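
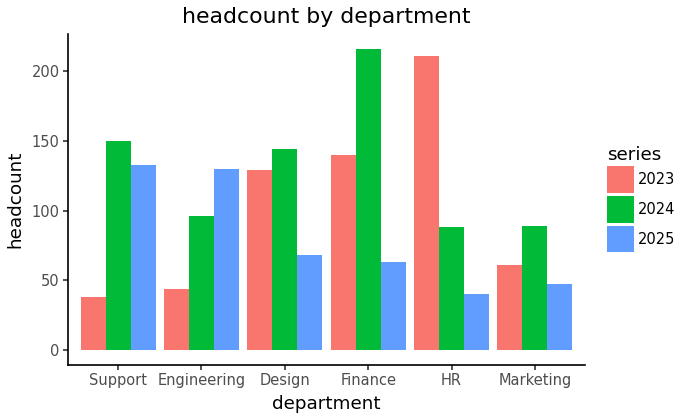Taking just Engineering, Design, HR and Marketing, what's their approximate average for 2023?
≈ 110

(40 + 120 + 220 + 60) / 4 ≈ 110.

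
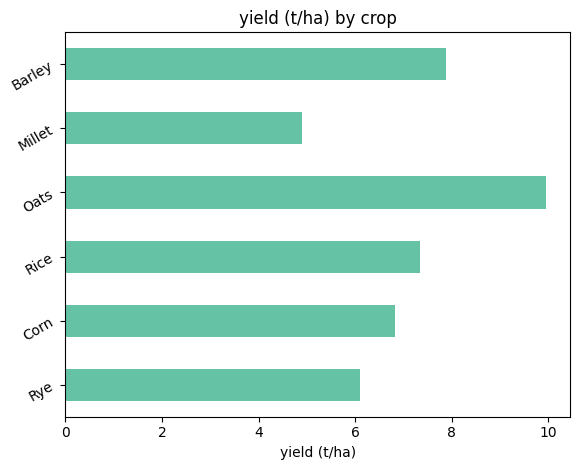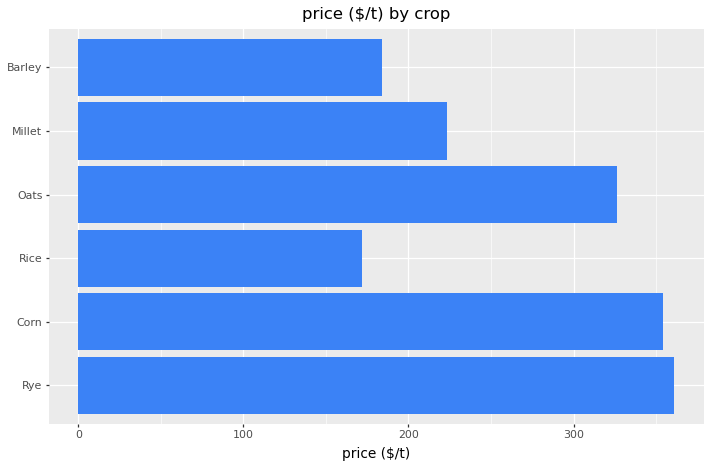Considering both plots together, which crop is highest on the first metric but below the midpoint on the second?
Barley

Chart 2 median price ($/t) ≈ 250; below-median crops: Rice, Millet, Barley. Among those, Barley has the highest yield (t/ha) (≈ 8).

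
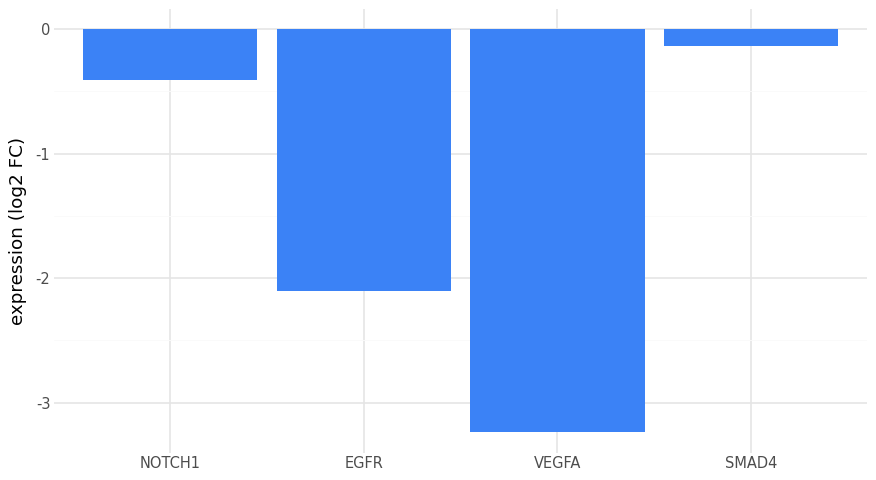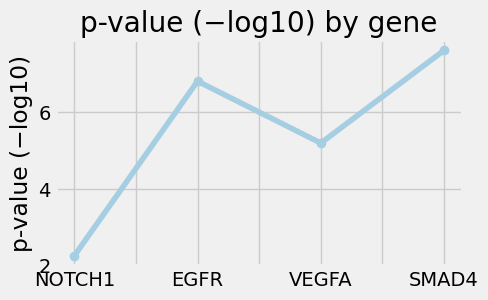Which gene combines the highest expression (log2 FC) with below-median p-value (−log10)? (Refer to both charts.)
NOTCH1

Chart 2 median p-value (−log10) ≈ 6; below-median genes: NOTCH1, VEGFA. Among those, NOTCH1 has the highest expression (log2 FC) (≈ 0).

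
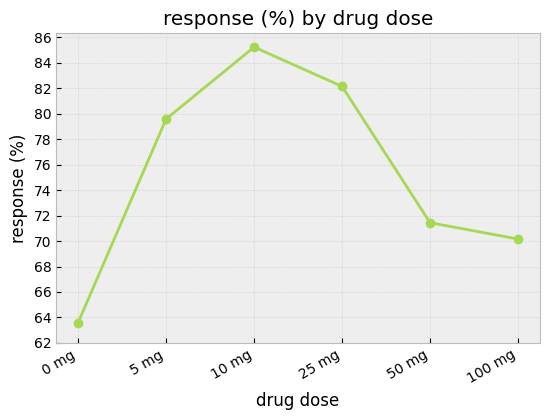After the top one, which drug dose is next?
25 mg

Top 3: 10 mg ≈ 86, 25 mg ≈ 82, 5 mg ≈ 80.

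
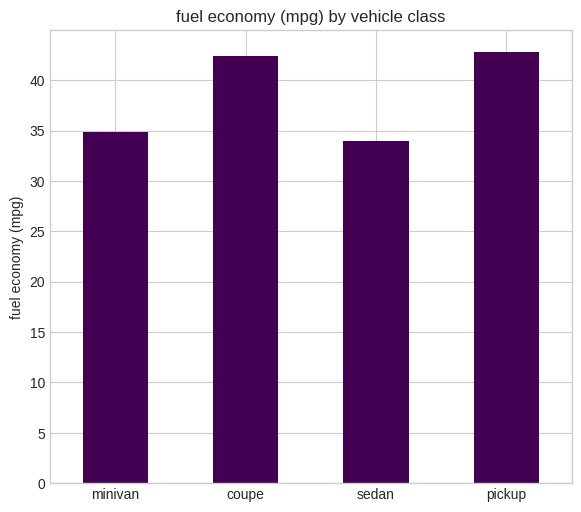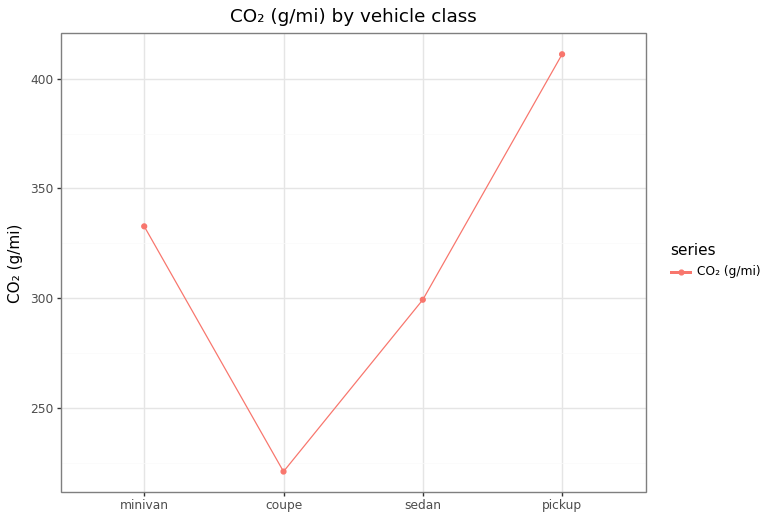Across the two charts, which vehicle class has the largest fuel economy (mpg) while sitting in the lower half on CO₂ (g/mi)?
Chart 2 median CO₂ (g/mi) ≈ 300; below-median vehicle classes: coupe, sedan. Among those, coupe has the highest fuel economy (mpg) (≈ 40).

coupe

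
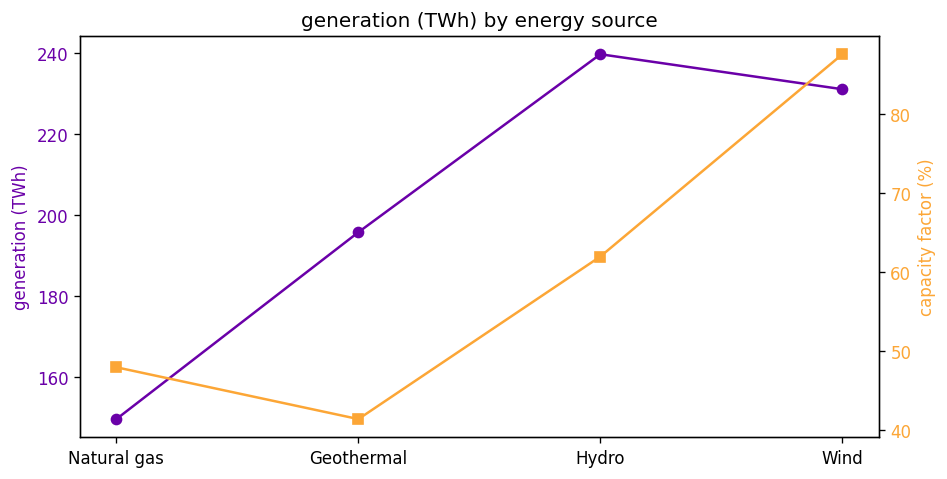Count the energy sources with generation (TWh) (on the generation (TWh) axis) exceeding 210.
2

Above 210: Hydro, Wind.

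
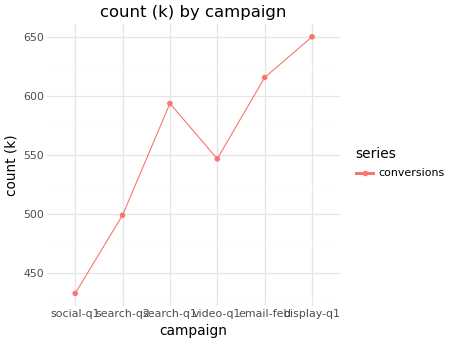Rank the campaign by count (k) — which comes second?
Top 3: display-q1 ≈ 660, email-feb ≈ 620, search-q1 ≈ 600.

email-feb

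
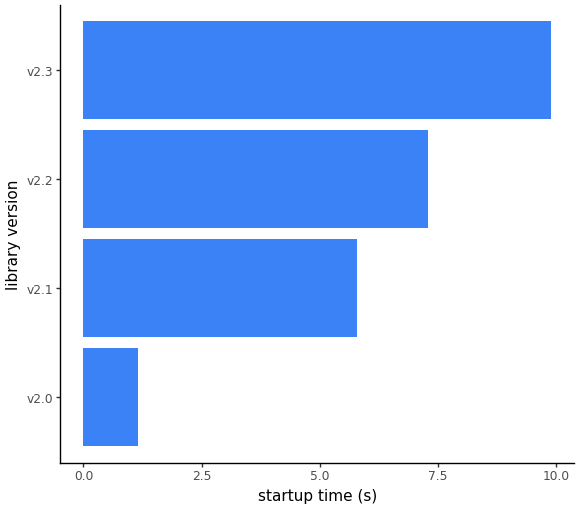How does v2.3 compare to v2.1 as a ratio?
≈ 1.67×

v2.3 ≈ 10, v2.1 ≈ 6; 10/6 ≈ 1.67.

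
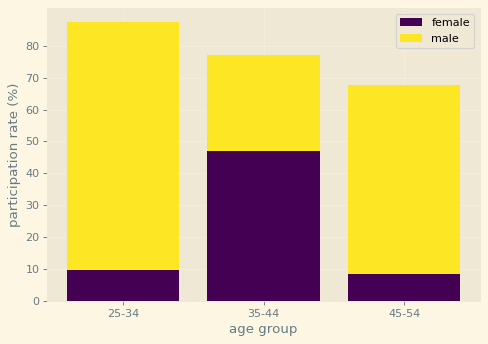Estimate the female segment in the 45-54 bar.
≈ 10

female top ≈ 10, bottom ≈ 0; segment ≈ 10.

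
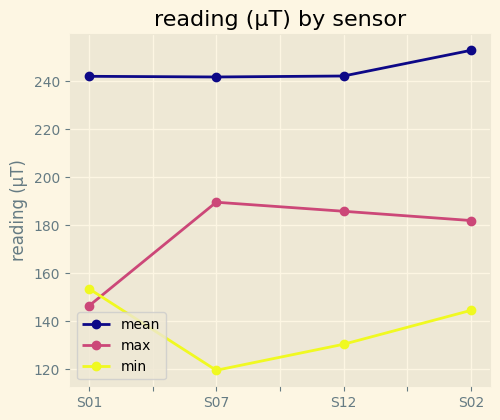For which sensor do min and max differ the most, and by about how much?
S07, ≈ 60 µT

S07: min ≈ 120, max ≈ 180 → gap ≈ 60. Next-largest (S12) is only ≈ 40.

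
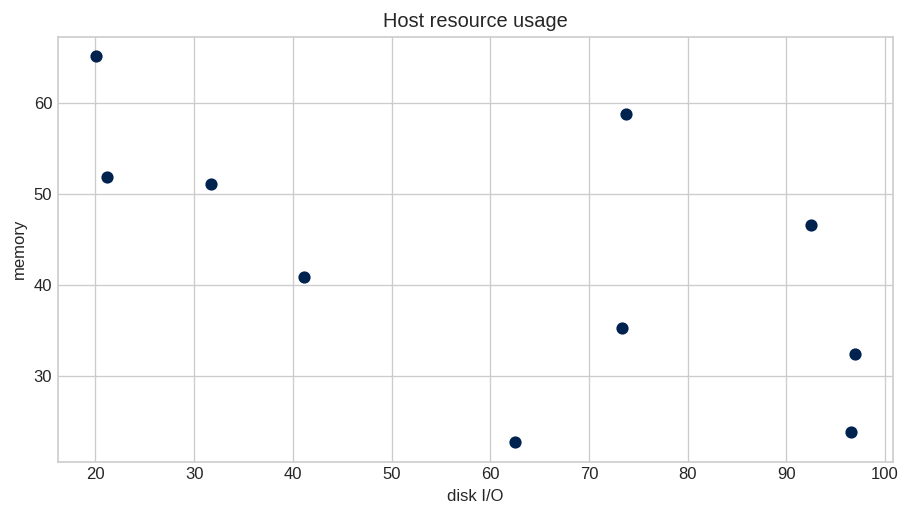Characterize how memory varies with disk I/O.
negative, moderate

Points are negatively correlated; moderate (|r| ≈ 0.6).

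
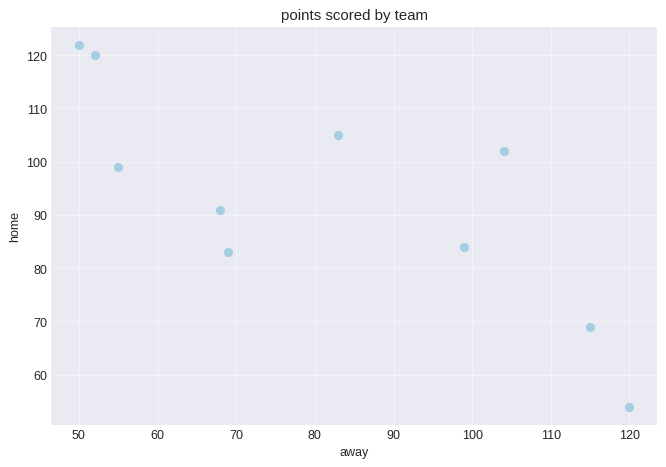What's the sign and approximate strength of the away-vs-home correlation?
Points are negatively correlated; strong (|r| ≈ 0.8).

negative, strong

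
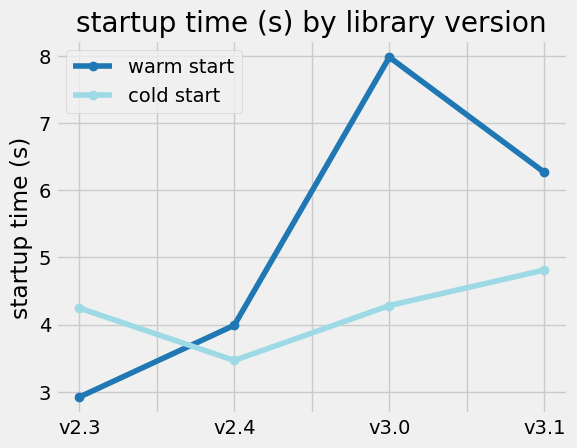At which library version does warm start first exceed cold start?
v2.4

v2.3: warm start ≈ 3.0 vs cold start ≈ 4.0 (not yet); v2.4: warm start ≈ 4.0 vs cold start ≈ 3.5 (first crossover).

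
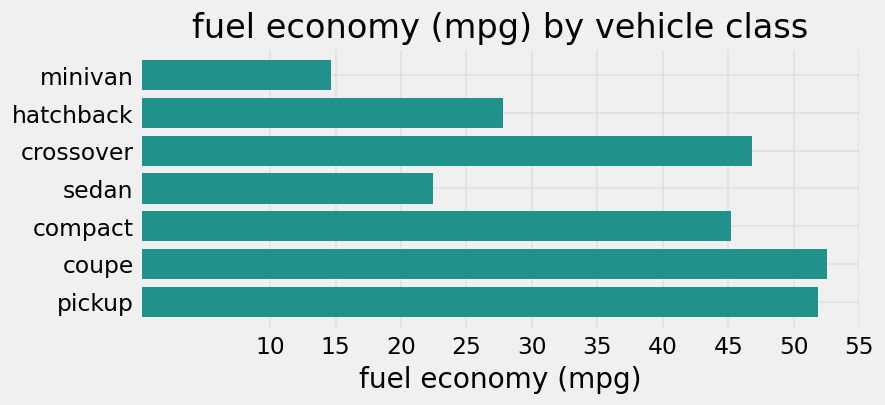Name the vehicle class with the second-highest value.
Top 3: coupe ≈ 55, pickup ≈ 50, crossover ≈ 45.

pickup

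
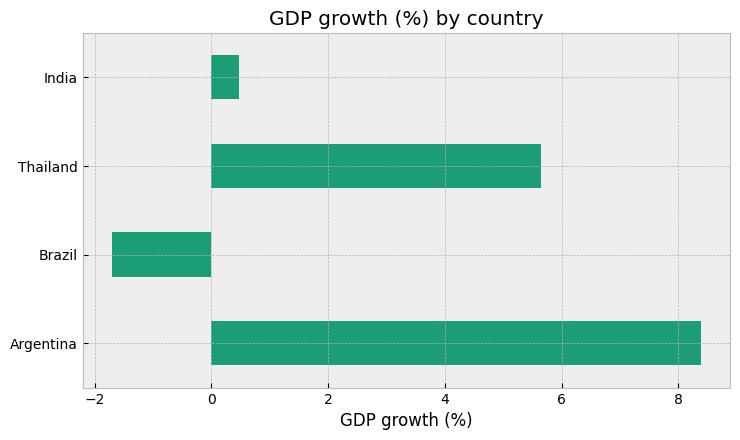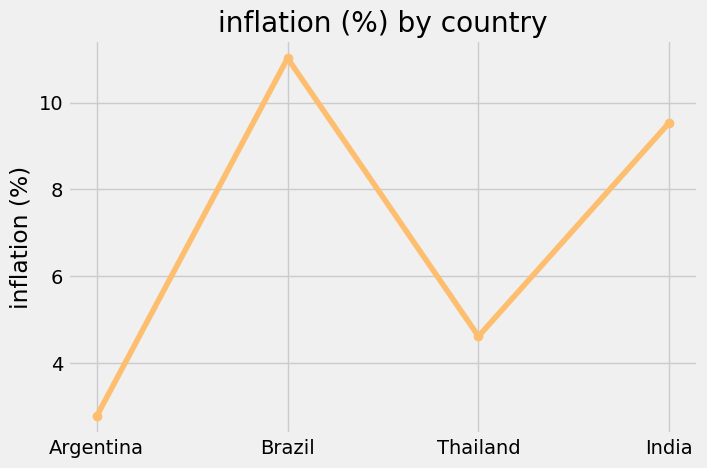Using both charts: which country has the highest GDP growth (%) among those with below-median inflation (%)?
Argentina

Chart 2 median inflation (%) ≈ 8; below-median countries: Argentina, Thailand. Among those, Argentina has the highest GDP growth (%) (≈ 8).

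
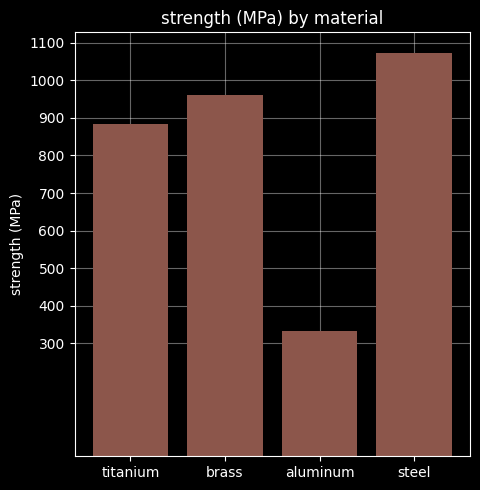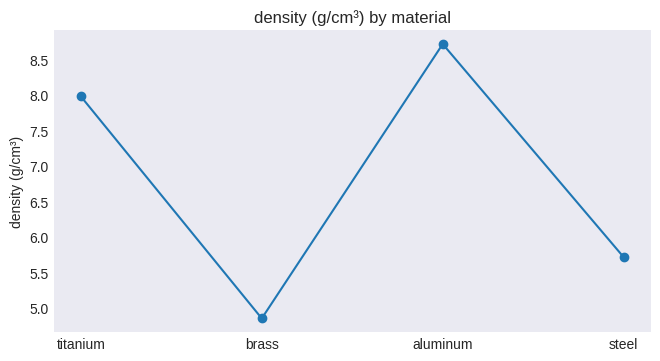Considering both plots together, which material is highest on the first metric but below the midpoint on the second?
Chart 2 median density (g/cm³) ≈ 7; below-median materials: brass, steel. Among those, steel has the highest strength (MPa) (≈ 1100).

steel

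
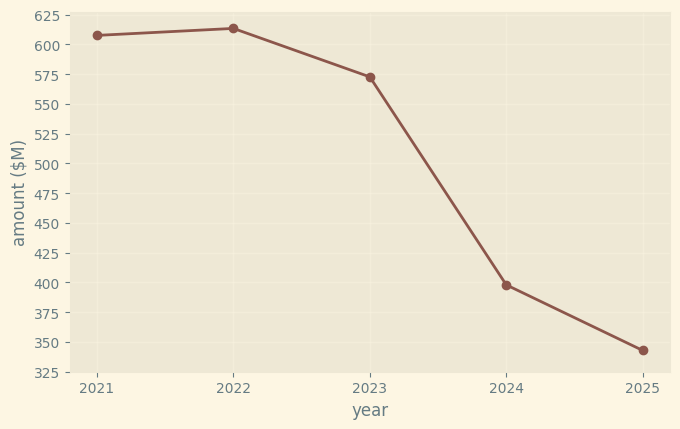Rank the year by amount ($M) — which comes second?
Top 3: 2022 ≈ 625, 2021 ≈ 600, 2023 ≈ 575.

2021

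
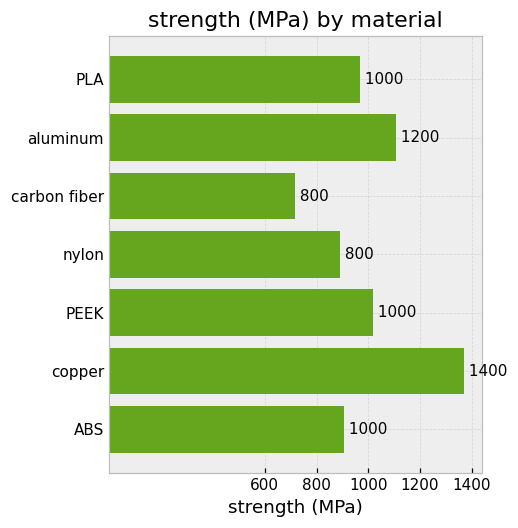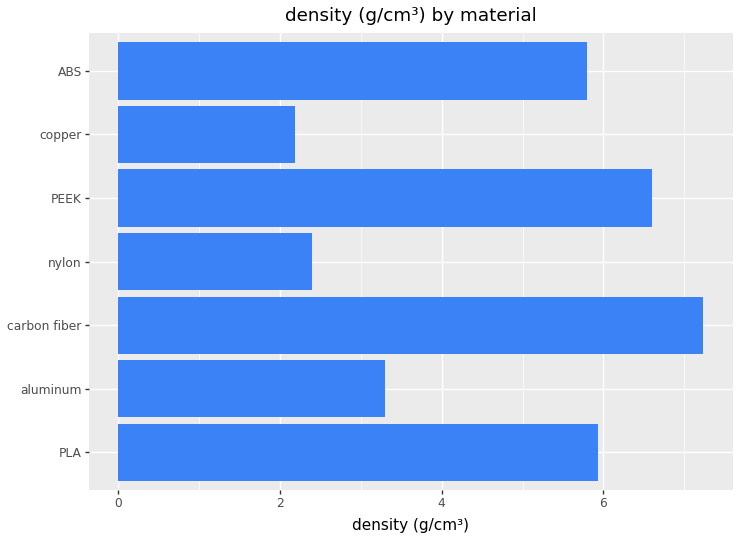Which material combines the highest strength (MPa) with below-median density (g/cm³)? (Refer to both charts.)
Chart 2 median density (g/cm³) ≈ 6; below-median materials: aluminum, nylon, copper. Among those, copper has the highest strength (MPa) (≈ 1400).

copper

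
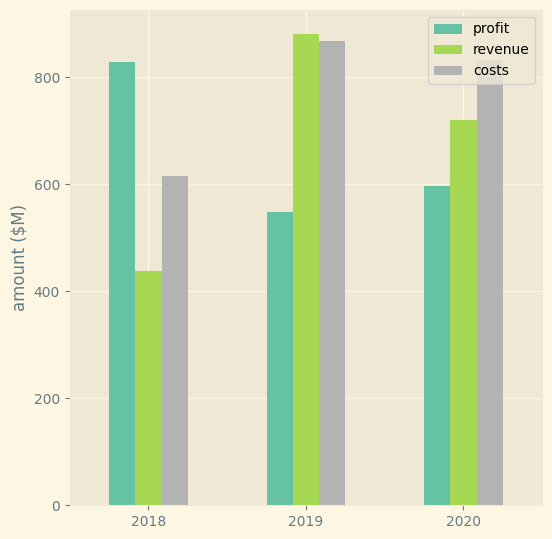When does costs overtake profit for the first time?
2019

2018: costs ≈ 600 vs profit ≈ 800 (not yet); 2019: costs ≈ 900 vs profit ≈ 500 (first crossover).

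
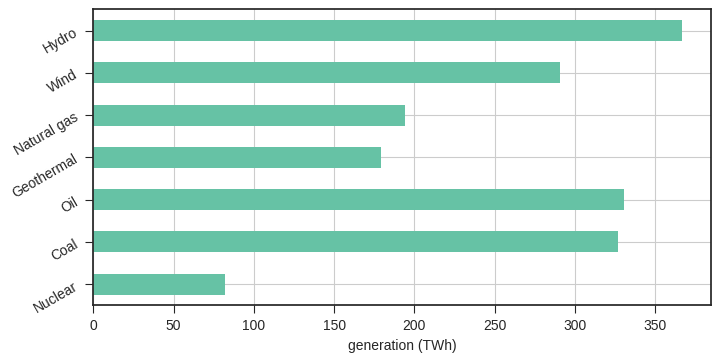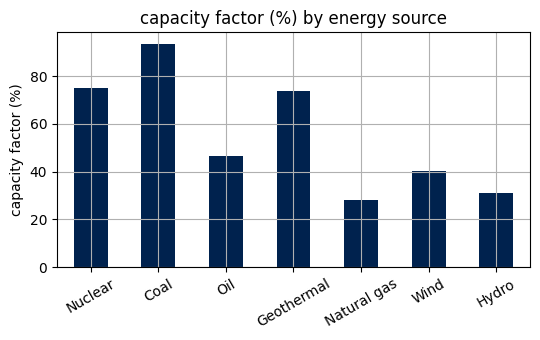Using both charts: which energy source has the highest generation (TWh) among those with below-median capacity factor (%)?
Chart 2 median capacity factor (%) ≈ 50; below-median energy sources: Natural gas, Wind, Hydro. Among those, Hydro has the highest generation (TWh) (≈ 350).

Hydro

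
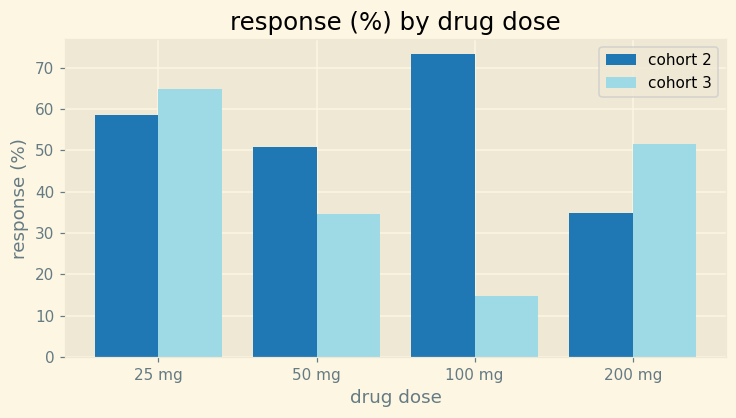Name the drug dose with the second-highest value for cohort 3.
Top 3 for cohort 3: 25 mg ≈ 60, 200 mg ≈ 50, 50 mg ≈ 30.

200 mg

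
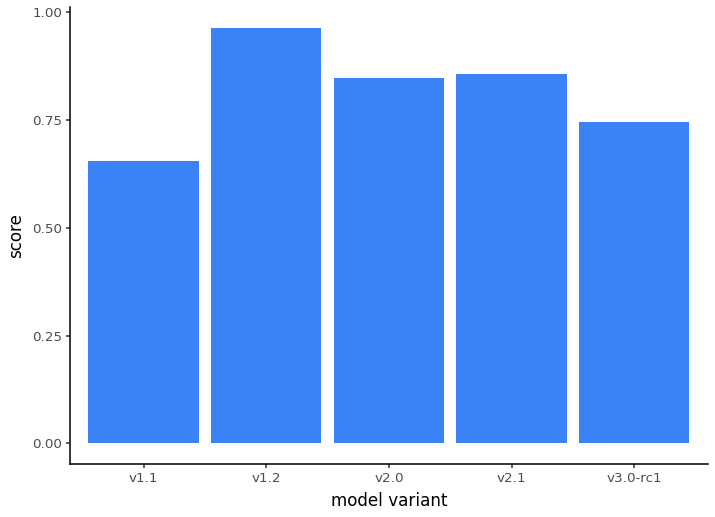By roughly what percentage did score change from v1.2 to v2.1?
≈ -10%

v1.2 ≈ 1.0, v2.1 ≈ 0.9; (0.9 − 1.0) / 1.0 ≈ -10%.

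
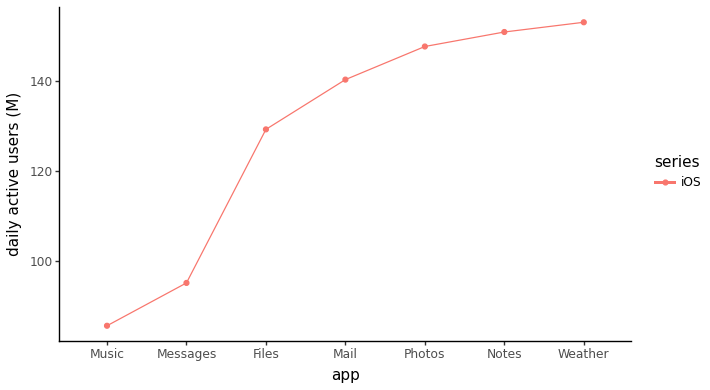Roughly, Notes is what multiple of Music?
≈ 1.67×

Notes ≈ 150, Music ≈ 90; 150/90 ≈ 1.67.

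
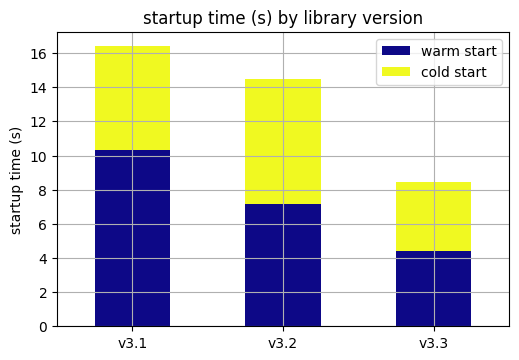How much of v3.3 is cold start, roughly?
cold start top ≈ 8, bottom ≈ 4; segment ≈ 4.

≈ 4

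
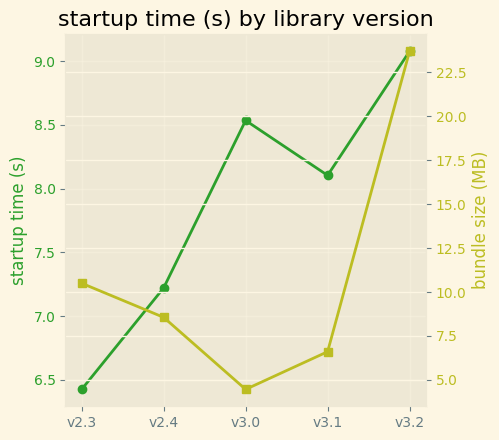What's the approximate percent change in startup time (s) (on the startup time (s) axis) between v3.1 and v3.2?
≈ +12.5%

v3.1 ≈ 8.0, v3.2 ≈ 9.0; (9.0 − 8.0) / 8.0 ≈ +12.5%.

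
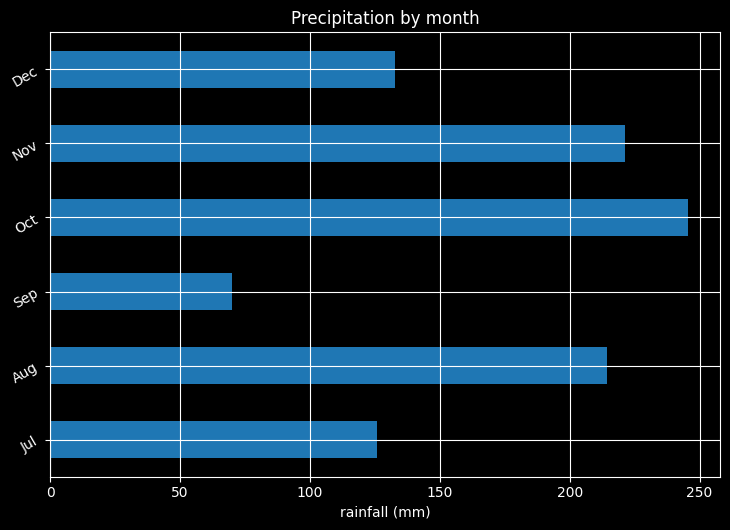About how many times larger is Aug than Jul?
Aug ≈ 225, Jul ≈ 125; 225/125 ≈ 1.8.

≈ 1.8×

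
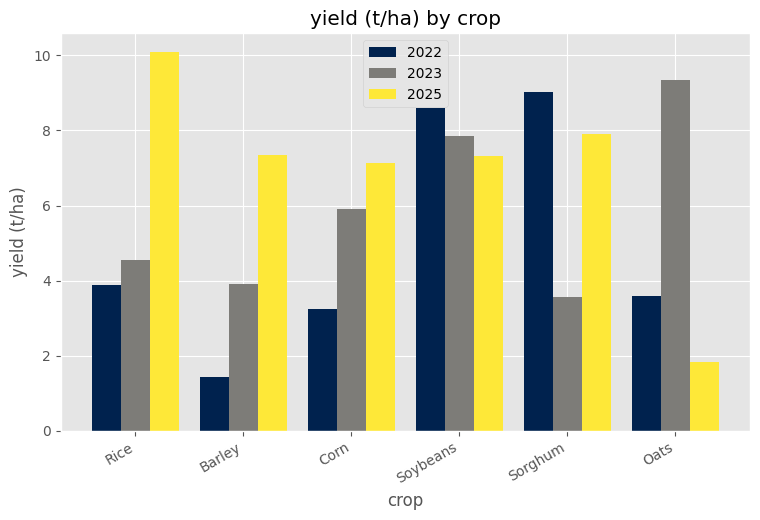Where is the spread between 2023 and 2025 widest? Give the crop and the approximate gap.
Oats: 2023 ≈ 9, 2025 ≈ 2 → gap ≈ 7. Next-largest (Rice) is only ≈ 5.

Oats, ≈ 7 t/ha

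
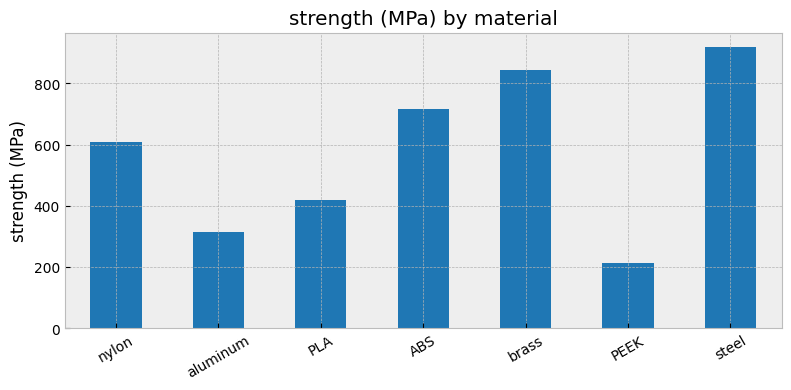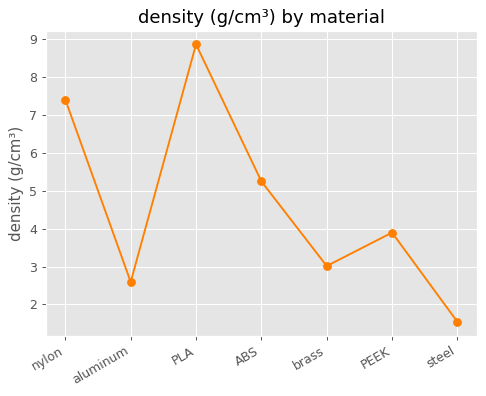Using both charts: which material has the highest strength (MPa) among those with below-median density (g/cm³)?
Chart 2 median density (g/cm³) ≈ 4; below-median materials: aluminum, brass, steel. Among those, steel has the highest strength (MPa) (≈ 900).

steel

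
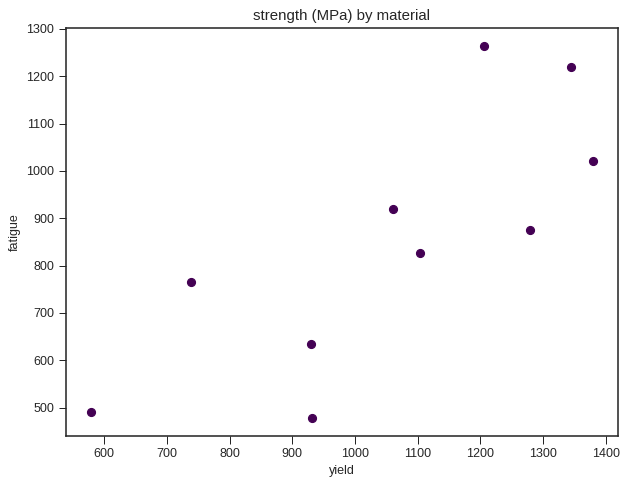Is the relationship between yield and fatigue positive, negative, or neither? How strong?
positive, strong

Points are positively correlated; strong (|r| ≈ 0.8).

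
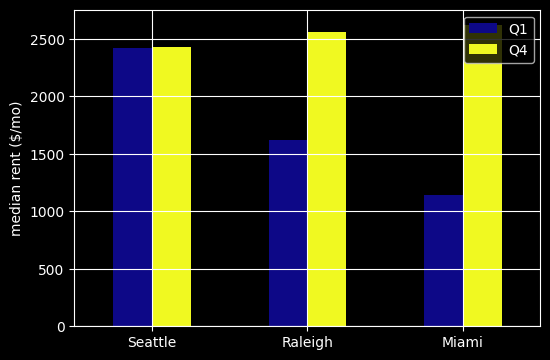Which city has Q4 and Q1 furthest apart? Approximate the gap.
Miami: Q4 ≈ 2500, Q1 ≈ 1000 → gap ≈ 1500. Next-largest (Raleigh) is only ≈ 1000.

Miami, ≈ 1500 $/mo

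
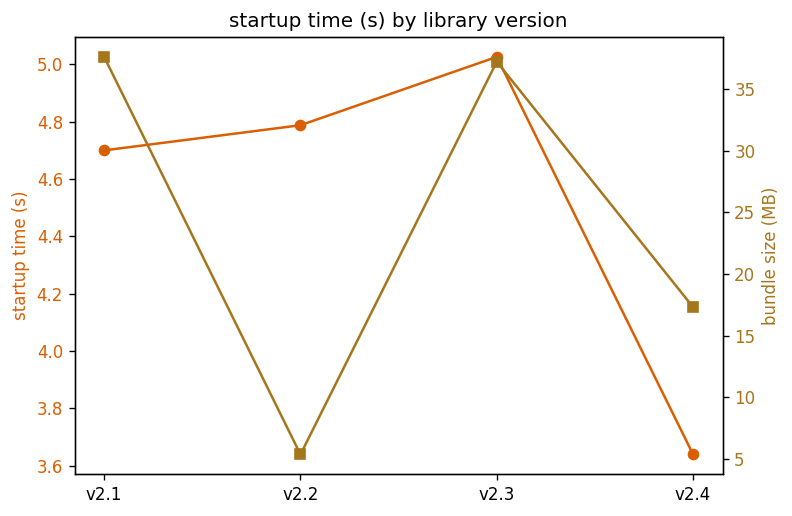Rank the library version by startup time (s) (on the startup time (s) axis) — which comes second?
v2.2

Top 3 (on the startup time (s) axis): v2.3 ≈ 5.0, v2.2 ≈ 4.8, v2.1 ≈ 4.6.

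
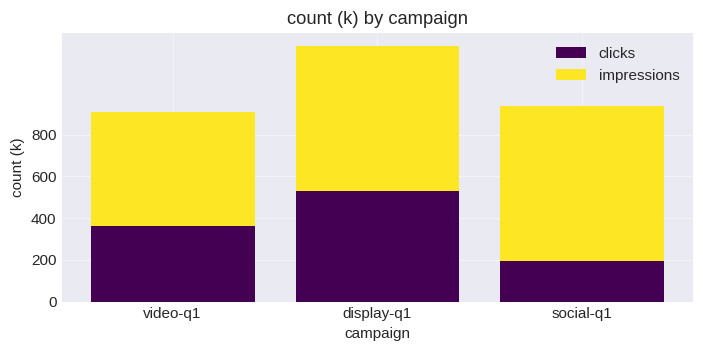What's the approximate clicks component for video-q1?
clicks top ≈ 400, bottom ≈ 0; segment ≈ 400.

≈ 400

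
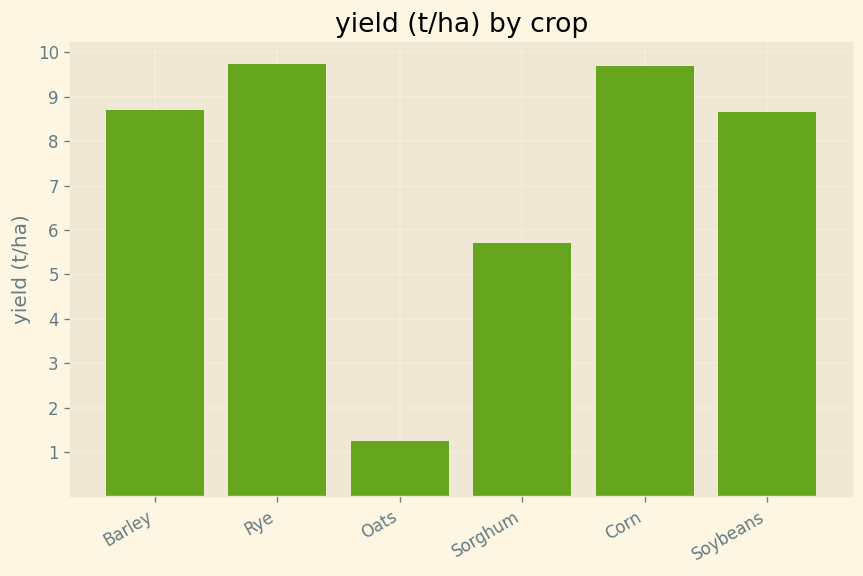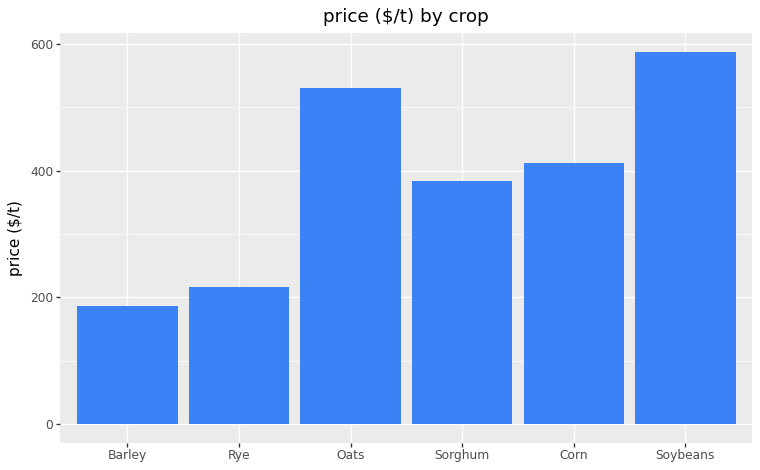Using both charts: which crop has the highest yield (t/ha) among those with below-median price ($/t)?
Rye

Chart 2 median price ($/t) ≈ 400; below-median crops: Barley, Rye, Sorghum. Among those, Rye has the highest yield (t/ha) (≈ 10).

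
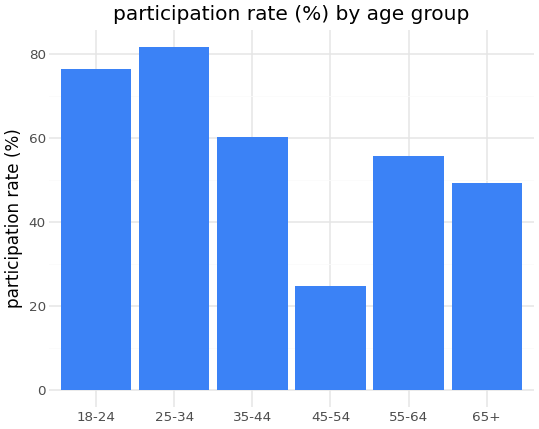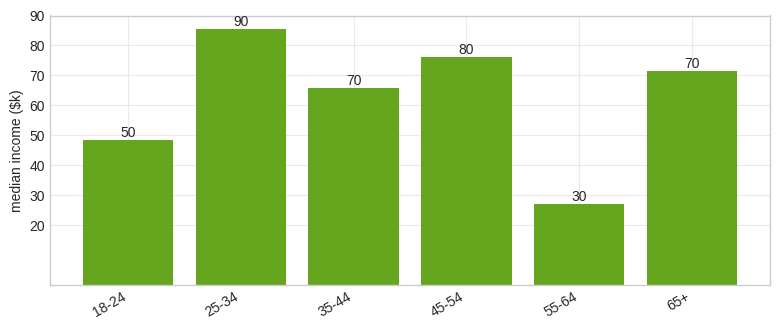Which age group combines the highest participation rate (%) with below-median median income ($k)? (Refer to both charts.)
18-24

Chart 2 median median income ($k) ≈ 70; below-median age groups: 18-24, 35-44, 55-64. Among those, 18-24 has the highest participation rate (%) (≈ 80).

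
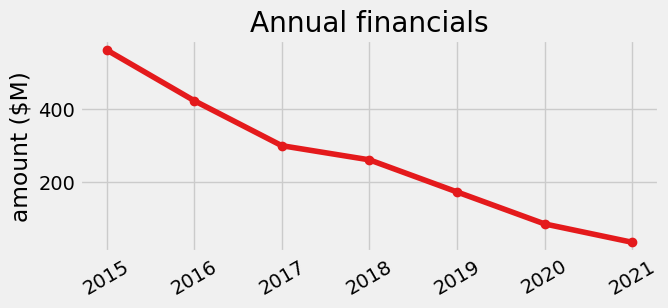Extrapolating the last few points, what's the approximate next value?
≈ 0

Last three: 150, 100, 50 → slope ≈ -50/step → next ≈ 0.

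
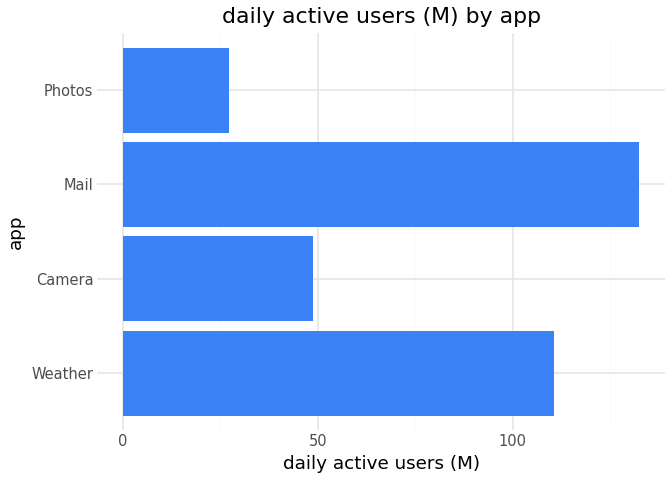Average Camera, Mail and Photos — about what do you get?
≈ 67

(40 + 140 + 20) / 3 ≈ 67.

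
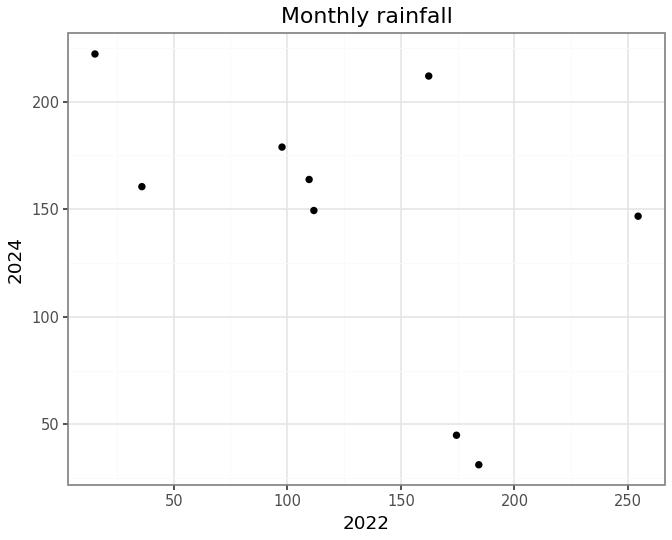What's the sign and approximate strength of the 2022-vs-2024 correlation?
Points are negatively correlated; moderate (|r| ≈ 0.5).

negative, moderate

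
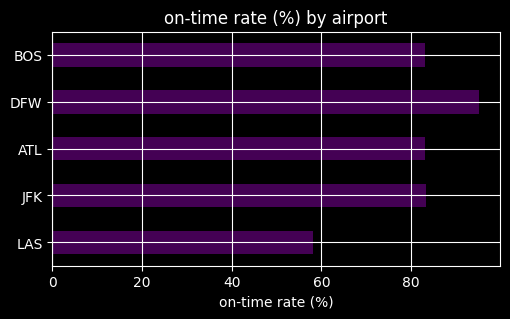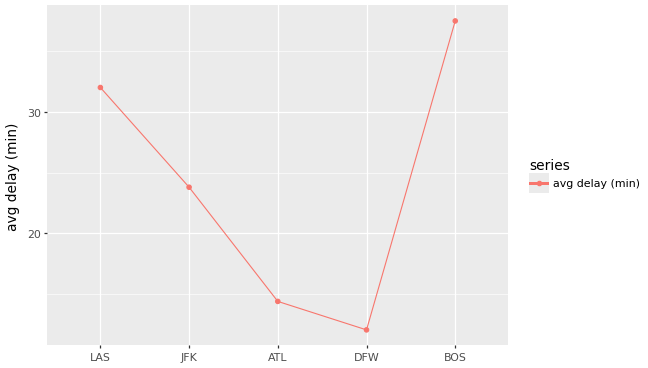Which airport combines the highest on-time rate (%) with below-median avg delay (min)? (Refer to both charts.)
Chart 2 median avg delay (min) ≈ 25; below-median airports: ATL, DFW. Among those, DFW has the highest on-time rate (%) (≈ 100).

DFW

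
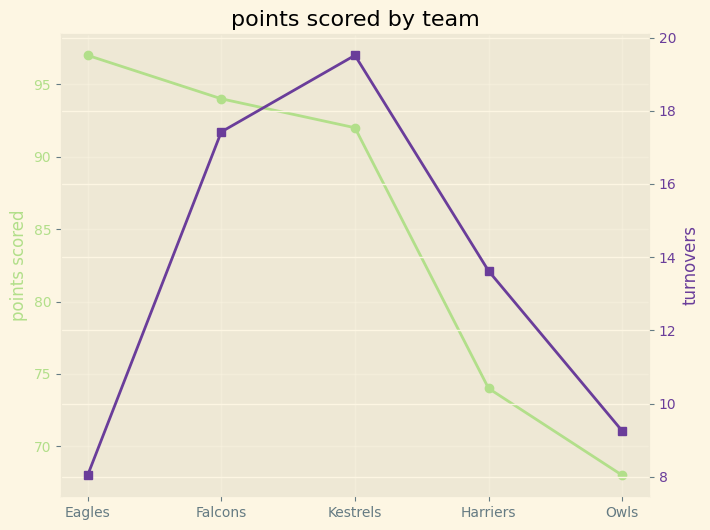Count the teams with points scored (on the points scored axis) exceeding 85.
Above 85: Eagles, Falcons, Kestrels.

3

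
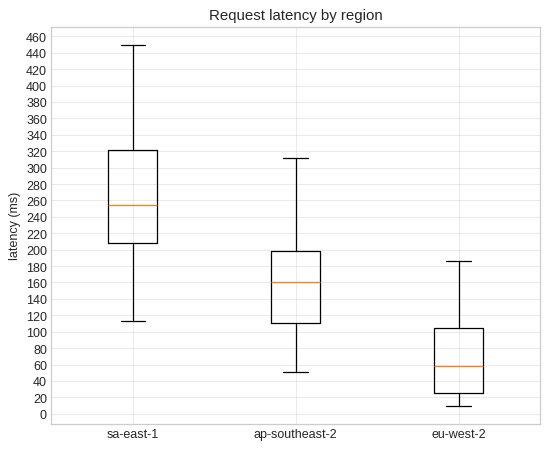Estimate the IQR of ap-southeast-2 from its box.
≈ 80

Q3 ≈ 200, Q1 ≈ 120; IQR ≈ 80.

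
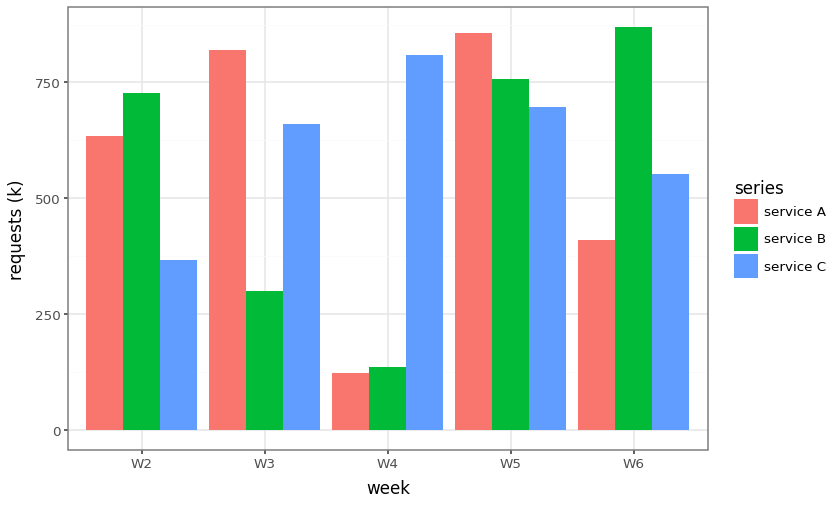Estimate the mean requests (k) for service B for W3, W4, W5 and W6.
≈ 525

(300 + 100 + 800 + 900) / 4 ≈ 525.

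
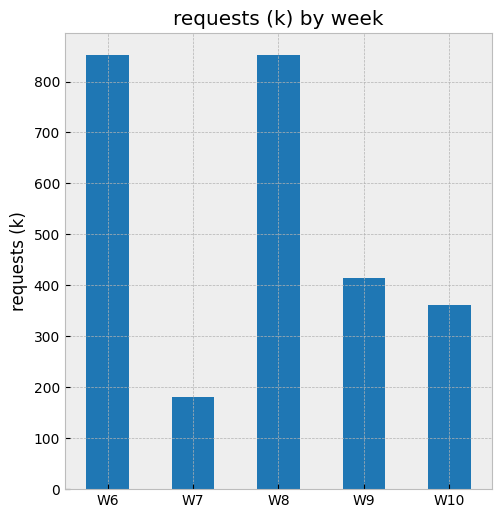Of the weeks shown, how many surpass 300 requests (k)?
Above 300: W6, W8, W9, W10.

4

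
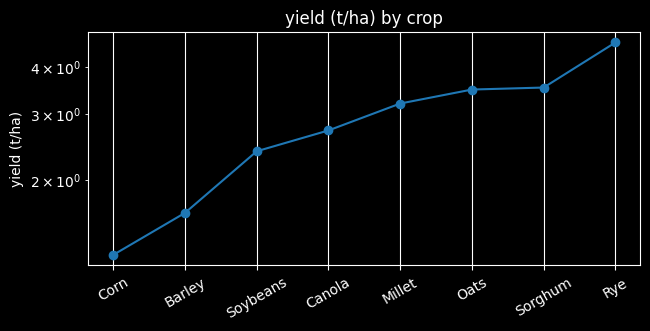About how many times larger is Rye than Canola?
Rye ≈ 4.5, Canola ≈ 2.5; 4.5/2.5 ≈ 1.8.

≈ 1.8×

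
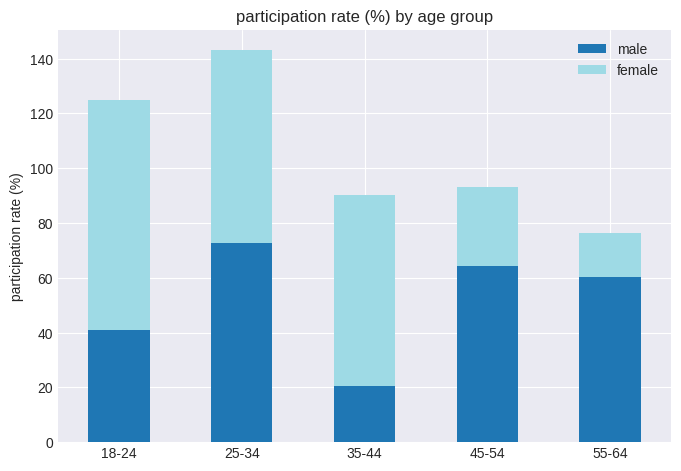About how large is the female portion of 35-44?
female top ≈ 100, bottom ≈ 20; segment ≈ 80.

≈ 80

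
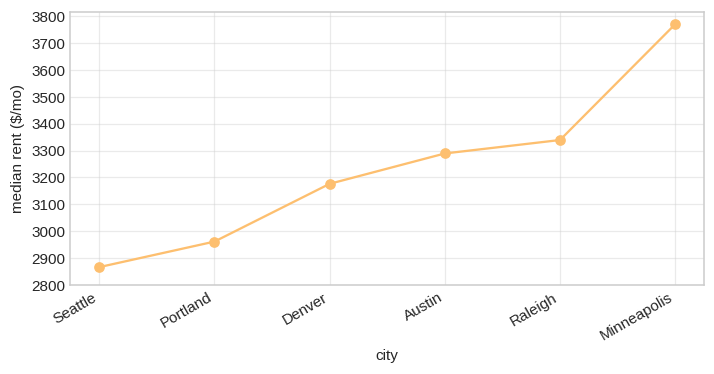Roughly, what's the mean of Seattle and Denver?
(2900 + 3200) / 2 ≈ 3050.

≈ 3050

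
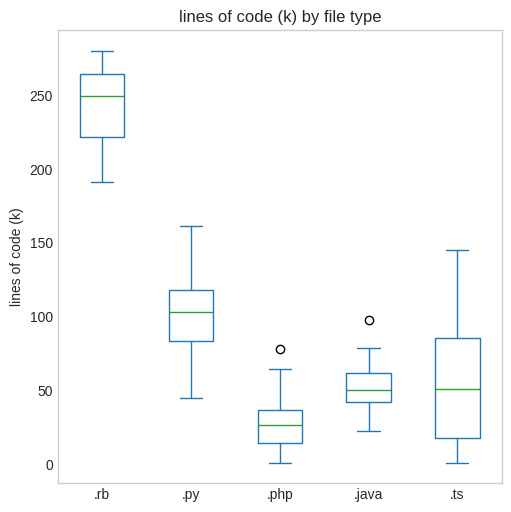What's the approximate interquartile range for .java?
≈ 20

Q3 ≈ 60, Q1 ≈ 40; IQR ≈ 20.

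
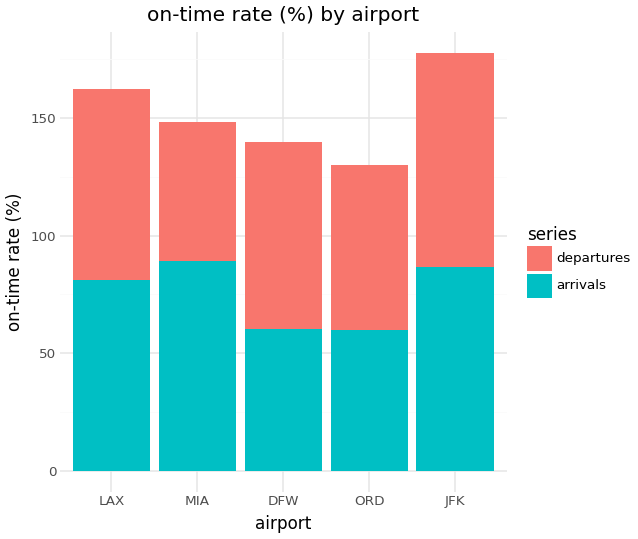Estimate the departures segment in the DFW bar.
departures top ≈ 140, bottom ≈ 60; segment ≈ 80.

≈ 80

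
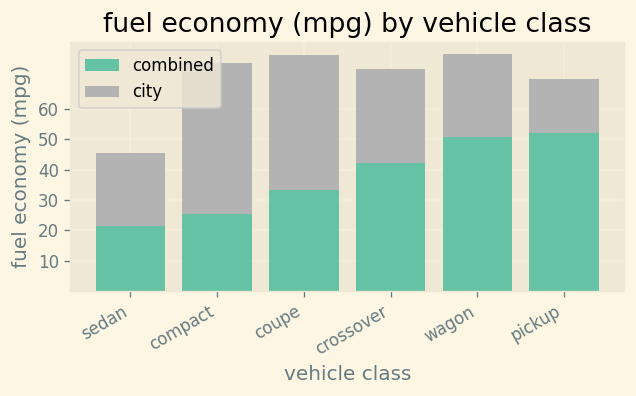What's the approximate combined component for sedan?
combined top ≈ 20, bottom ≈ 0; segment ≈ 20.

≈ 20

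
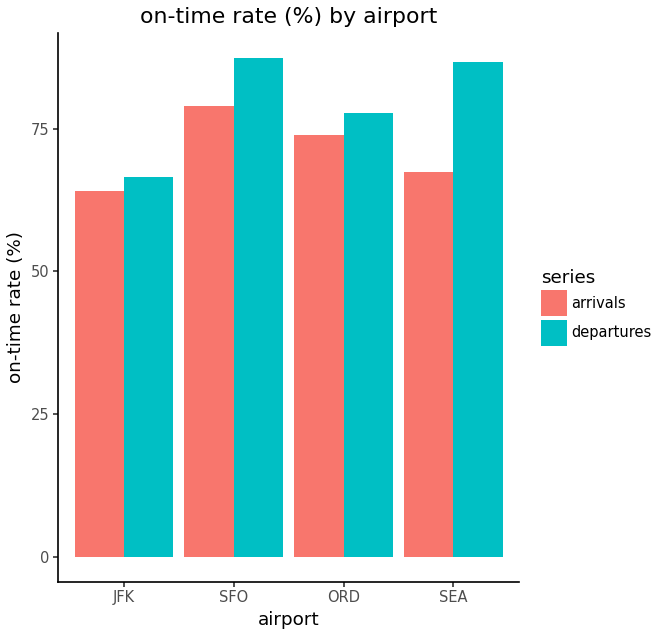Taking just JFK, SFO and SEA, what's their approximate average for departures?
(70 + 90 + 90) / 3 ≈ 83.

≈ 83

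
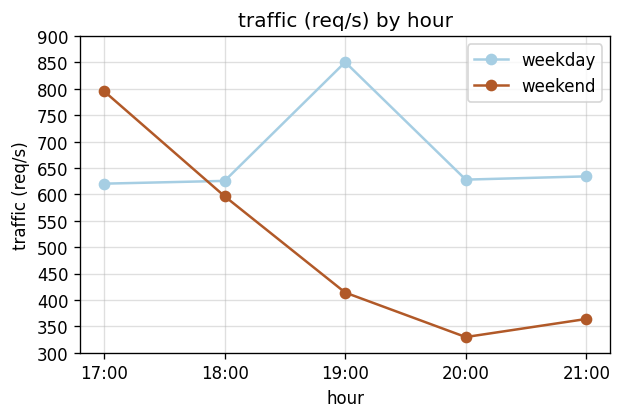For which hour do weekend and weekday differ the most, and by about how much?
19:00: weekend ≈ 400, weekday ≈ 850 → gap ≈ 450. Next-largest (20:00) is only ≈ 300.

19:00, ≈ 450 req/s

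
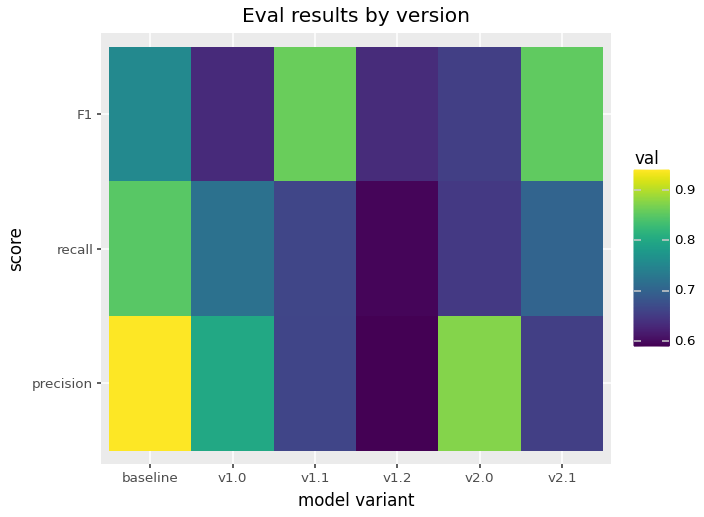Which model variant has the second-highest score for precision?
Top 3 for precision: baseline ≈ 0.95, v2.0 ≈ 0.90, v1.0 ≈ 0.80.

v2.0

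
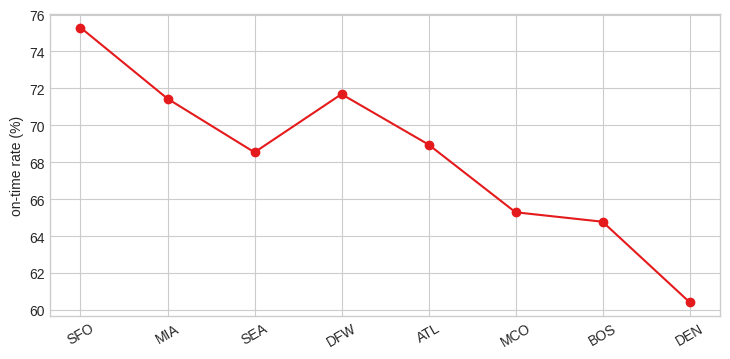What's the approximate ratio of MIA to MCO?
≈ 1.09×

MIA ≈ 72, MCO ≈ 66; 72/66 ≈ 1.09.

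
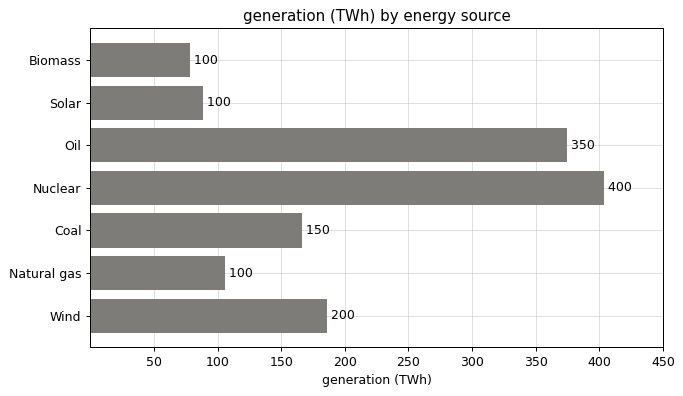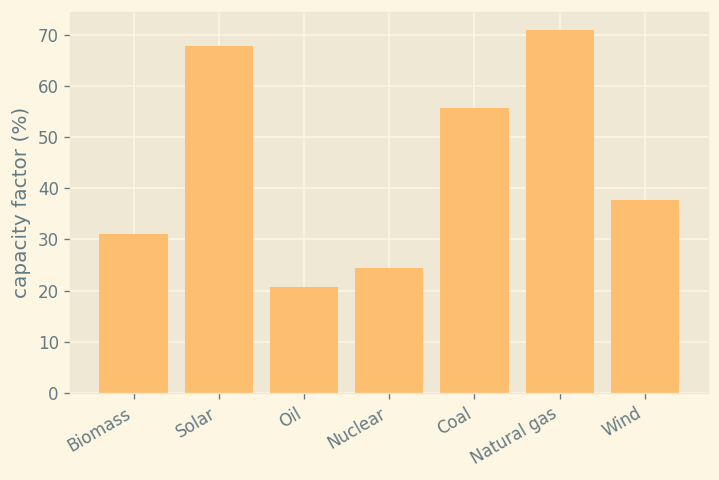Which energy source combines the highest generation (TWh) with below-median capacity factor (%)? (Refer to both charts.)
Chart 2 median capacity factor (%) ≈ 40; below-median energy sources: Biomass, Oil, Nuclear. Among those, Nuclear has the highest generation (TWh) (≈ 400).

Nuclear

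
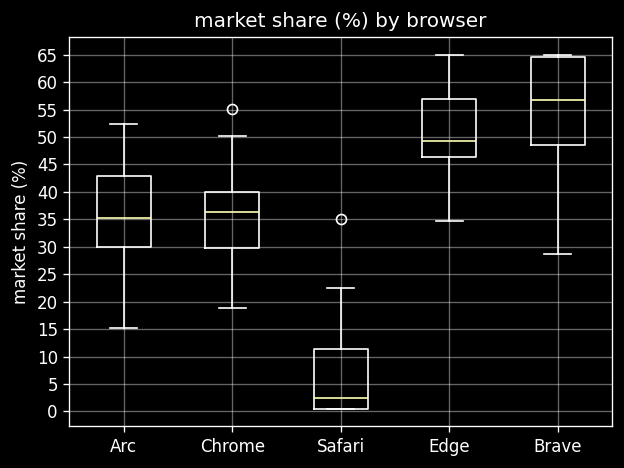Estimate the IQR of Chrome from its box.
Q3 ≈ 40, Q1 ≈ 30; IQR ≈ 10.

≈ 10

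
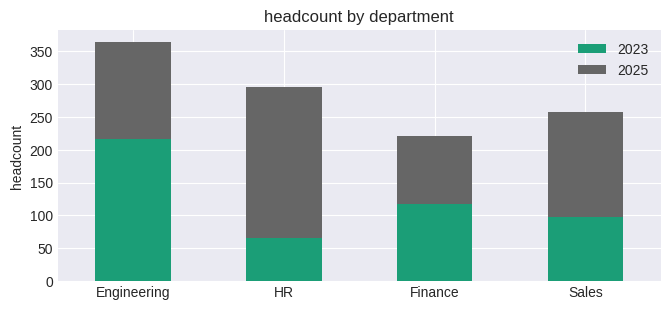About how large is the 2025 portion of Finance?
2025 top ≈ 200, bottom ≈ 100; segment ≈ 100.

≈ 100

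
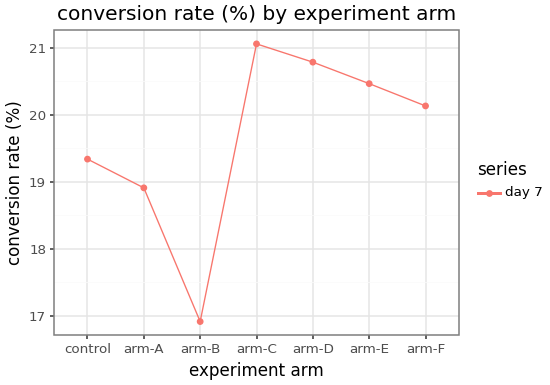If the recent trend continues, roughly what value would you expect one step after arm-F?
≈ 19.5

Last three: 21.0, 20.5, 20.0 → slope ≈ -0.5/step → next ≈ 19.5.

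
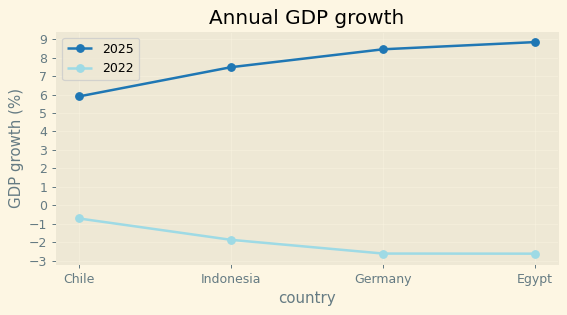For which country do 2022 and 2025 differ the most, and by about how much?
Egypt, ≈ 12 %

Egypt: 2022 ≈ -3, 2025 ≈ 9 → gap ≈ 12. Next-largest (Germany) is only ≈ 11.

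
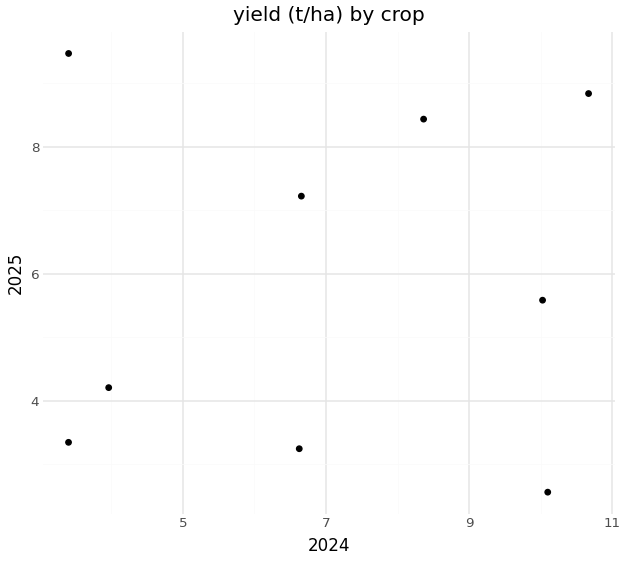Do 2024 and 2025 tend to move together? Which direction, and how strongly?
Points are roughly uncorrelated; weak (|r| ≈ 0.1).

no clear correlation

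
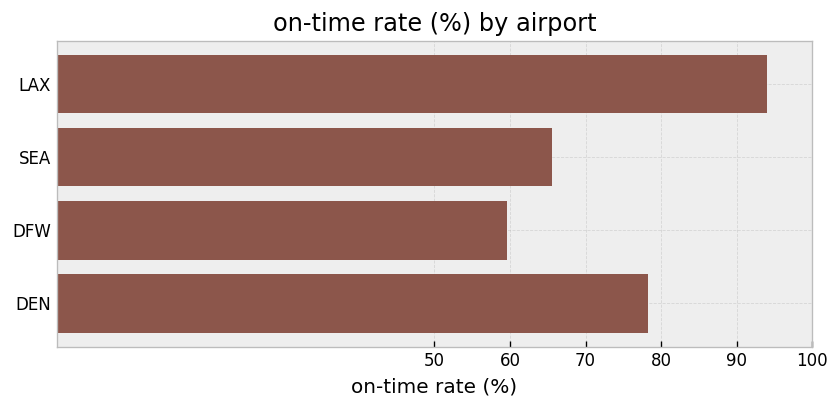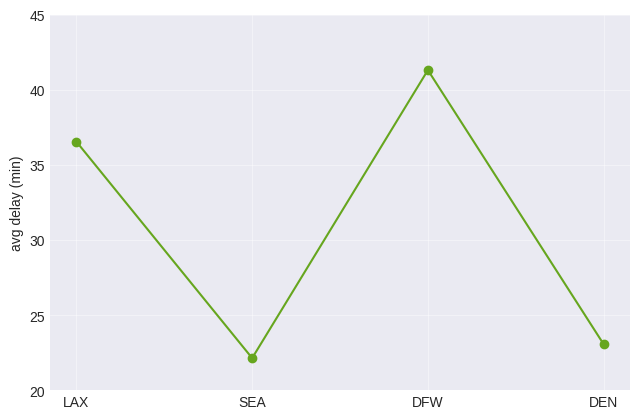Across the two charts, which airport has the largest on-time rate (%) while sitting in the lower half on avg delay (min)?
Chart 2 median avg delay (min) ≈ 30; below-median airports: SEA, DEN. Among those, DEN has the highest on-time rate (%) (≈ 80).

DEN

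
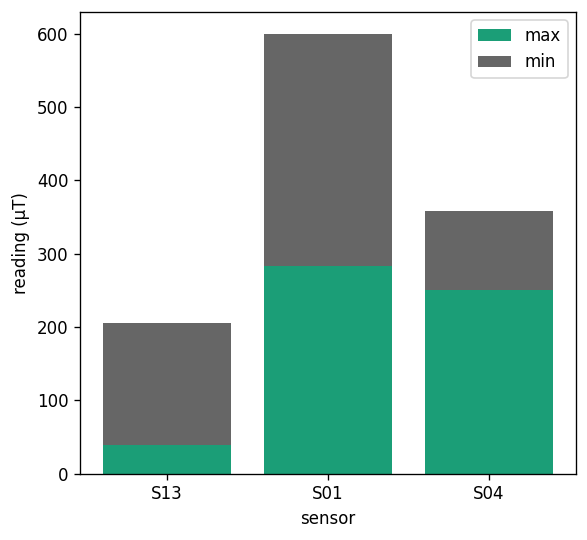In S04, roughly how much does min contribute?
≈ 100

min top ≈ 350, bottom ≈ 250; segment ≈ 100.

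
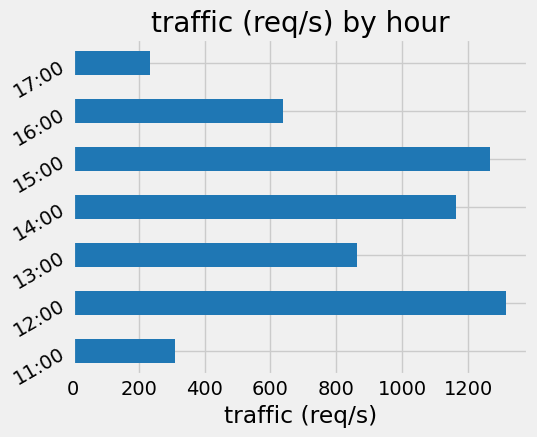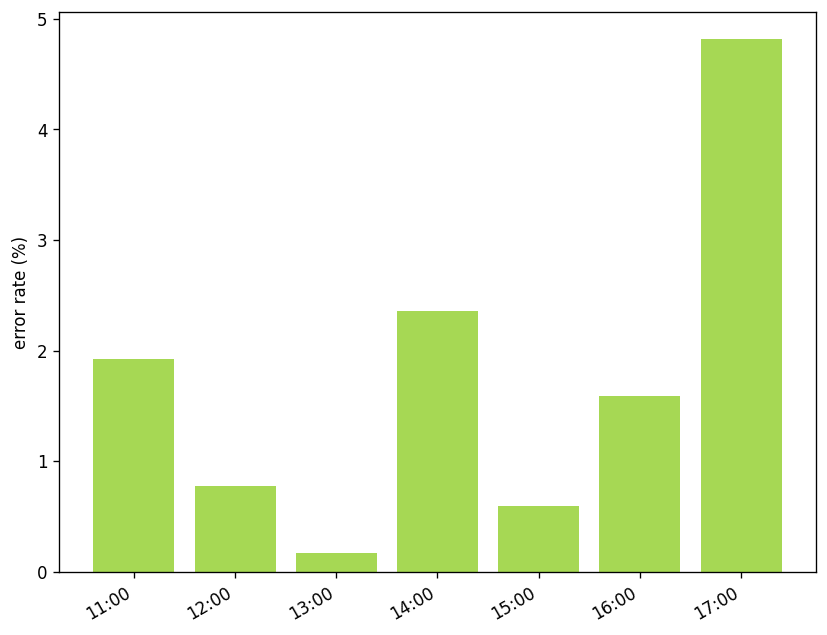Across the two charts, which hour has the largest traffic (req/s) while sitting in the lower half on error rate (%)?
12:00

Chart 2 median error rate (%) ≈ 1.5; below-median hours: 12:00, 13:00, 15:00. Among those, 12:00 has the highest traffic (req/s) (≈ 1400).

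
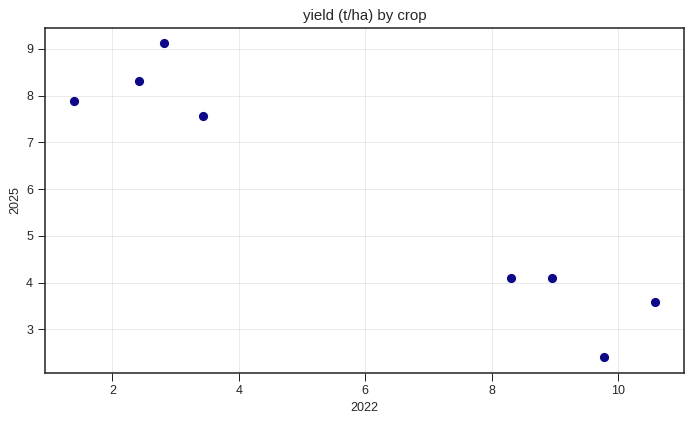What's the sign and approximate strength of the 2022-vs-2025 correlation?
Points are negatively correlated; strong (|r| ≈ 1.0).

negative, strong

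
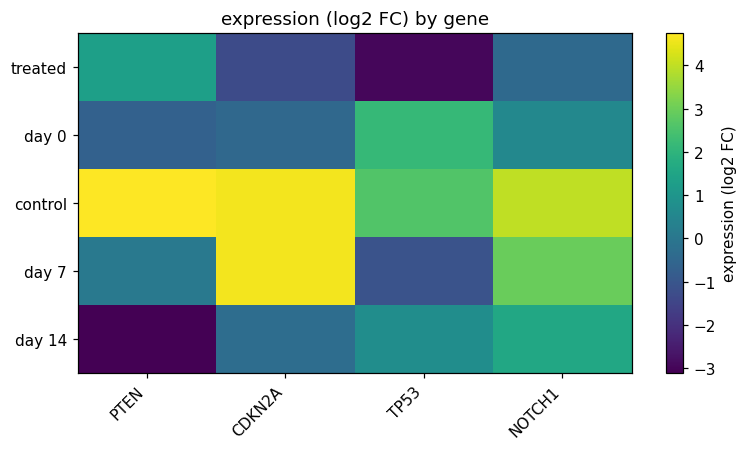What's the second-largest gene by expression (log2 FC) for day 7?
NOTCH1

Top 3 for day 7: CDKN2A ≈ 5, NOTCH1 ≈ 3, PTEN ≈ 0.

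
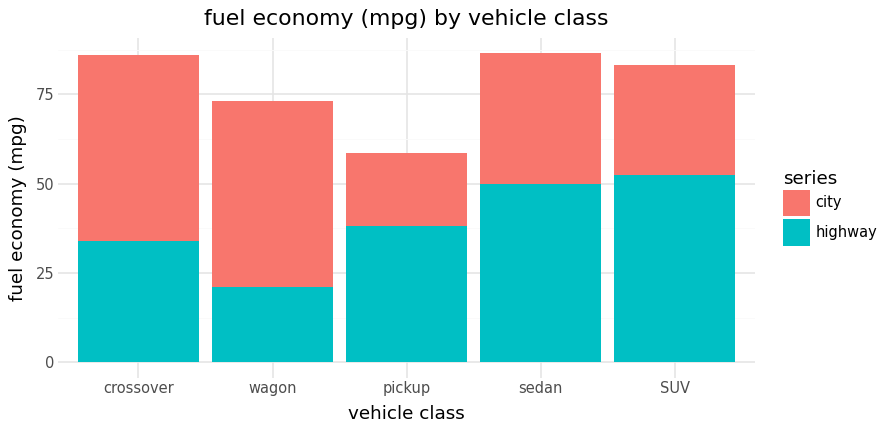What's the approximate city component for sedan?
≈ 40

city top ≈ 90, bottom ≈ 50; segment ≈ 40.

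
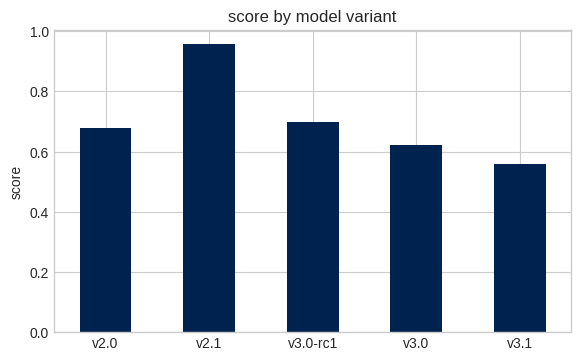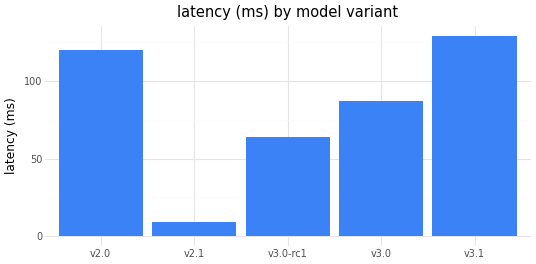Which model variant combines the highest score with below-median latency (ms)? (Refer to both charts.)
Chart 2 median latency (ms) ≈ 80; below-median model variants: v2.1, v3.0-rc1. Among those, v2.1 has the highest score (≈ 1).

v2.1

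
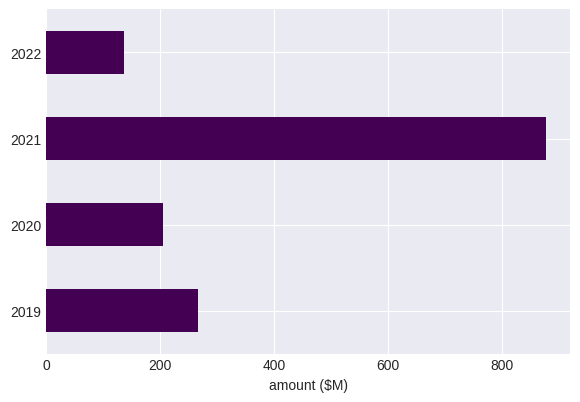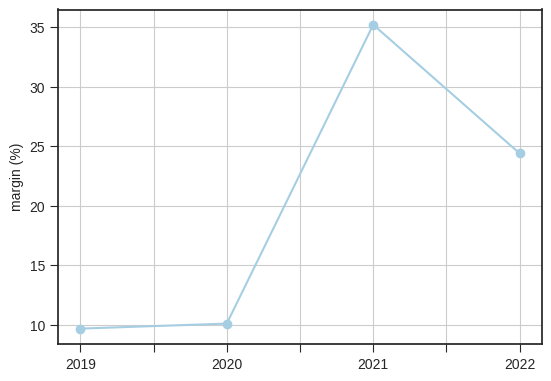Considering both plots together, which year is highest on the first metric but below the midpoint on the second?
2019

Chart 2 median margin (%) ≈ 15; below-median years: 2019, 2020. Among those, 2019 has the highest amount ($M) (≈ 300).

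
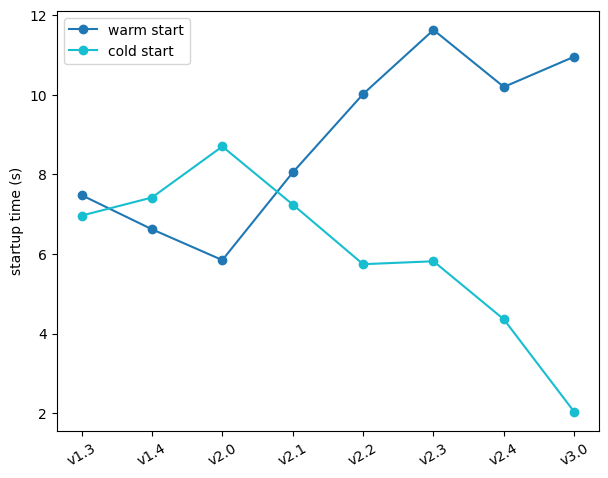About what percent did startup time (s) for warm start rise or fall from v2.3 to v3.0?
≈ -8.3%

v2.3 ≈ 12, v3.0 ≈ 11; (11 − 12) / 12 ≈ -8.3%.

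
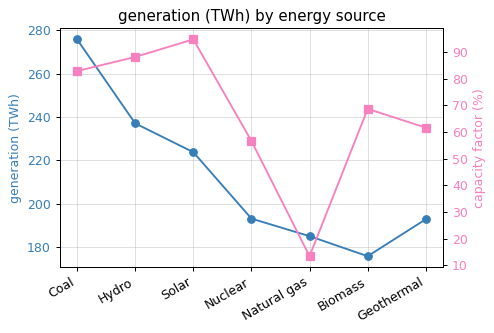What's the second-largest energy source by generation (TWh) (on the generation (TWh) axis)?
Hydro

Top 3 (on the generation (TWh) axis): Coal ≈ 280, Hydro ≈ 240, Solar ≈ 220.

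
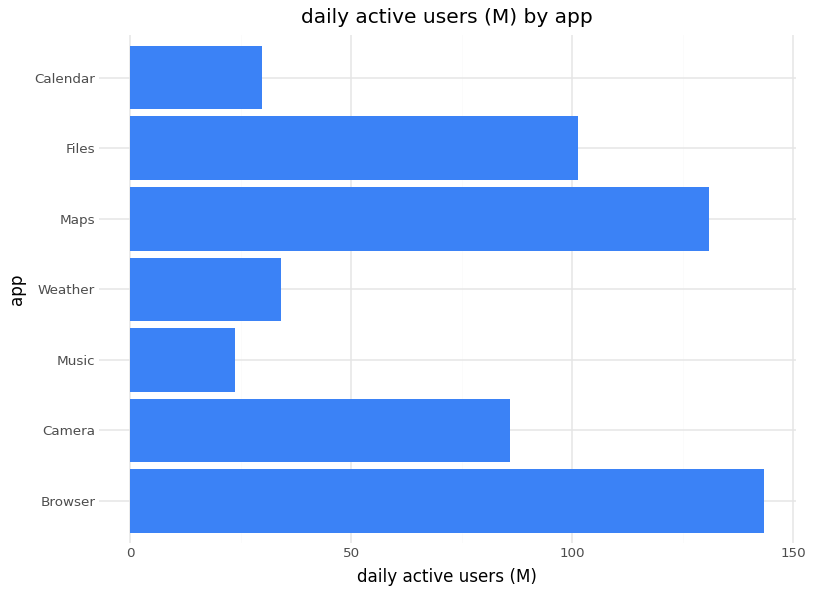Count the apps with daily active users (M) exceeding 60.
Above 60: Browser, Camera, Maps, Files.

4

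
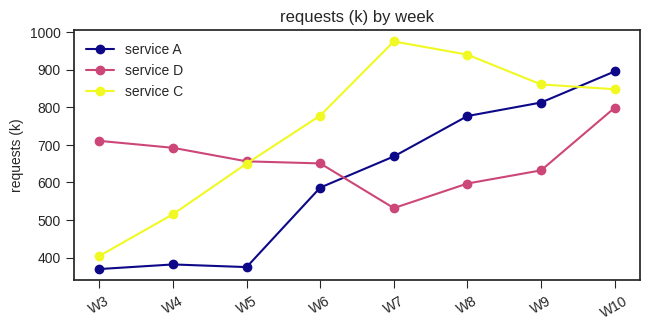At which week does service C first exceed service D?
W6

W5: service C ≈ 600 vs service D ≈ 700 (not yet); W6: service C ≈ 800 vs service D ≈ 700 (first crossover).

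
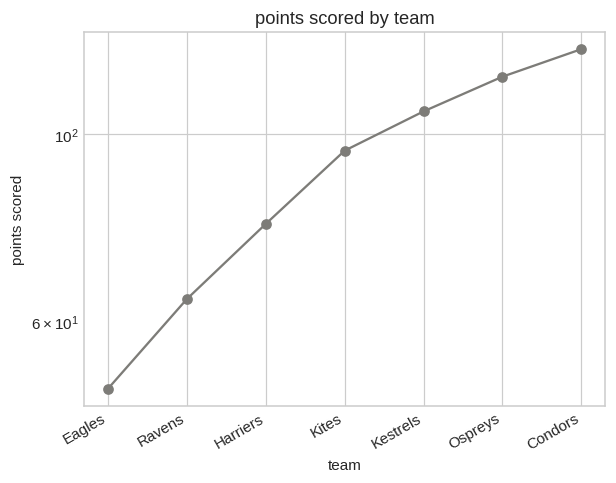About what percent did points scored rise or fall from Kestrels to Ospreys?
Kestrels ≈ 110, Ospreys ≈ 120; (120 − 110) / 110 ≈ +9.1%.

≈ +9.1%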